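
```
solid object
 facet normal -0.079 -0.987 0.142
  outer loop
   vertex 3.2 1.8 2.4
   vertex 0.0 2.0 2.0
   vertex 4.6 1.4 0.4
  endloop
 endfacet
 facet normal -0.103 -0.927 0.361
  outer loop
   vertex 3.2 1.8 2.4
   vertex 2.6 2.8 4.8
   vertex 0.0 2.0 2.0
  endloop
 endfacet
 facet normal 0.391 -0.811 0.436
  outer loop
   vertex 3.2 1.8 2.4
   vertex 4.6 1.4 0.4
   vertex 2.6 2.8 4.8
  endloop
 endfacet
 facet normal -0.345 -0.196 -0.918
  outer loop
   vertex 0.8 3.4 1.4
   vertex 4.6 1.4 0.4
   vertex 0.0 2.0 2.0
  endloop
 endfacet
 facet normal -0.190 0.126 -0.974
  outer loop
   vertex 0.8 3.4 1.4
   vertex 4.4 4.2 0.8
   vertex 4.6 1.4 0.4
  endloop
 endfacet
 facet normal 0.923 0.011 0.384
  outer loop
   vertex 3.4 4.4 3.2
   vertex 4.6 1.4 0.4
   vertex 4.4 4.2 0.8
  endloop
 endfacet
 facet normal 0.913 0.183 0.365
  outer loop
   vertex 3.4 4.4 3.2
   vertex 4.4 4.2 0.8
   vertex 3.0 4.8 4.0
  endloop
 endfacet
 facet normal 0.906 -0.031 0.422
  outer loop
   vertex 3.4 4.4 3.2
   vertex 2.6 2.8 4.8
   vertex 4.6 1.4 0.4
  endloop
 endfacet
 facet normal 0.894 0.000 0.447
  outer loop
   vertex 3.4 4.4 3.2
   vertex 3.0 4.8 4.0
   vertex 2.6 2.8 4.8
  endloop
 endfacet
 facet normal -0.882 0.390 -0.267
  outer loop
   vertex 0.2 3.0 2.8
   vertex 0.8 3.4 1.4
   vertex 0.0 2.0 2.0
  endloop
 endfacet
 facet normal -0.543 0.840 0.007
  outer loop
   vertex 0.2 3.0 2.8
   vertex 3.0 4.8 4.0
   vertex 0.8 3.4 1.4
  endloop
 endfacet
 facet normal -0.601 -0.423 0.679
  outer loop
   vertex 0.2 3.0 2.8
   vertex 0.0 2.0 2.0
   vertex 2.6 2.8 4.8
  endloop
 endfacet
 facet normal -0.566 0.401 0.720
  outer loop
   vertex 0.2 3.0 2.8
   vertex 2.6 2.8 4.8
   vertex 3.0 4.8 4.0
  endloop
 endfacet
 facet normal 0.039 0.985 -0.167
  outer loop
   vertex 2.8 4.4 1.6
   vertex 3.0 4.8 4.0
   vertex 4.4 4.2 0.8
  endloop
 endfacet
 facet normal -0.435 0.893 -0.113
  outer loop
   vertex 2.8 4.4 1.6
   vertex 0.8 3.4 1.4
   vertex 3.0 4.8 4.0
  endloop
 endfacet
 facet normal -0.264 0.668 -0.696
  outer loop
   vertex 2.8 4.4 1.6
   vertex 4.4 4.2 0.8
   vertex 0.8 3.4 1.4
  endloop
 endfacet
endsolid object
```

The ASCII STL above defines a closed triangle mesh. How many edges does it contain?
24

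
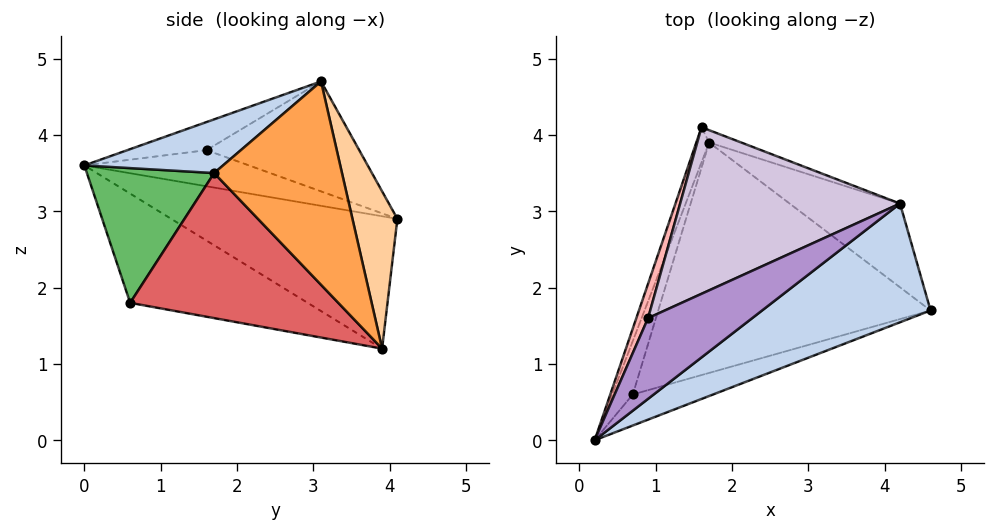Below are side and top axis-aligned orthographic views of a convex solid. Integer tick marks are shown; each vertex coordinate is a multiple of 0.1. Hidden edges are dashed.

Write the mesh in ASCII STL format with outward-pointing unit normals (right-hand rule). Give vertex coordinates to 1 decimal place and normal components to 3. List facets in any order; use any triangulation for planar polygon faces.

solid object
 facet normal -0.947 0.308 -0.092
  outer loop
   vertex 1.7 3.9 1.2
   vertex 0.2 0.0 3.6
   vertex 1.6 4.1 2.9
  endloop
 endfacet
 facet normal 0.245 -0.590 0.770
  outer loop
   vertex 4.2 3.1 4.7
   vertex 0.2 0.0 3.6
   vertex 4.6 1.7 3.5
  endloop
 endfacet
 facet normal 0.734 0.551 -0.398
  outer loop
   vertex 4.2 3.1 4.7
   vertex 4.6 1.7 3.5
   vertex 1.7 3.9 1.2
  endloop
 endfacet
 facet normal 0.407 0.910 -0.083
  outer loop
   vertex 4.2 3.1 4.7
   vertex 1.7 3.9 1.2
   vertex 1.6 4.1 2.9
  endloop
 endfacet
 facet normal 0.348 -0.914 -0.208
  outer loop
   vertex 0.7 0.6 1.8
   vertex 4.6 1.7 3.5
   vertex 0.2 0.0 3.6
  endloop
 endfacet
 facet normal -0.950 0.255 -0.179
  outer loop
   vertex 0.7 0.6 1.8
   vertex 0.2 0.0 3.6
   vertex 1.7 3.9 1.2
  endloop
 endfacet
 facet normal 0.450 -0.290 -0.845
  outer loop
   vertex 0.7 0.6 1.8
   vertex 1.7 3.9 1.2
   vertex 4.6 1.7 3.5
  endloop
 endfacet
 facet normal -0.890 0.353 0.289
  outer loop
   vertex 0.9 1.6 3.8
   vertex 1.6 4.1 2.9
   vertex 0.2 0.0 3.6
  endloop
 endfacet
 facet normal -0.260 -0.007 0.966
  outer loop
   vertex 0.9 1.6 3.8
   vertex 0.2 0.0 3.6
   vertex 4.2 3.1 4.7
  endloop
 endfacet
 facet normal -0.408 0.408 0.816
  outer loop
   vertex 0.9 1.6 3.8
   vertex 4.2 3.1 4.7
   vertex 1.6 4.1 2.9
  endloop
 endfacet
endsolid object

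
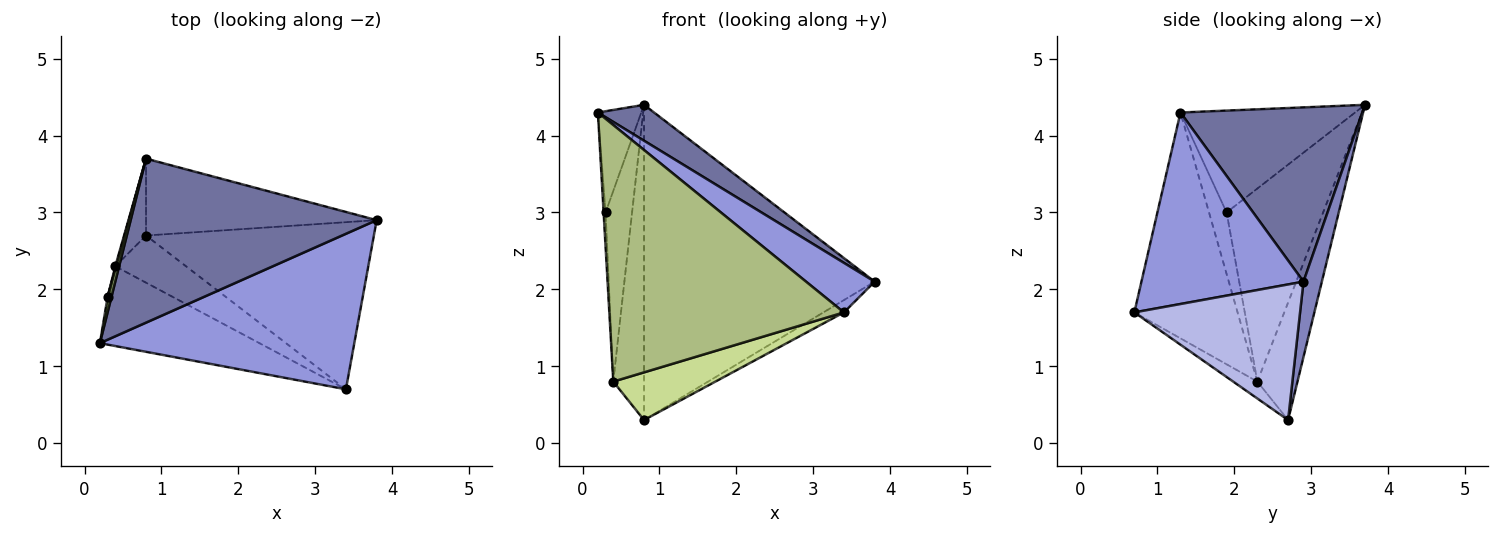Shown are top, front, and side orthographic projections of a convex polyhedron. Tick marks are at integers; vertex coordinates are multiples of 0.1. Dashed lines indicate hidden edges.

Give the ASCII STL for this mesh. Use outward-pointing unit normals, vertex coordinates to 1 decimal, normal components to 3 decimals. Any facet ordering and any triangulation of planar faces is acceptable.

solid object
 facet normal 0.569 -0.176 0.803
  outer loop
   vertex 0.8 3.7 4.4
   vertex 0.2 1.3 4.3
   vertex 3.8 2.9 2.1
  endloop
 endfacet
 facet normal 0.077 0.969 -0.236
  outer loop
   vertex 0.8 2.7 0.3
   vertex 0.8 3.7 4.4
   vertex 3.8 2.9 2.1
  endloop
 endfacet
 facet normal 0.583 -0.247 0.774
  outer loop
   vertex 3.4 0.7 1.7
   vertex 3.8 2.9 2.1
   vertex 0.2 1.3 4.3
  endloop
 endfacet
 facet normal 0.510 0.063 -0.858
  outer loop
   vertex 3.4 0.7 1.7
   vertex 0.8 2.7 0.3
   vertex 3.8 2.9 2.1
  endloop
 endfacet
 facet normal -0.970 0.241 0.037
  outer loop
   vertex 0.3 1.9 3.0
   vertex 0.2 1.3 4.3
   vertex 0.8 3.7 4.4
  endloop
 endfacet
 facet normal -0.387 -0.880 -0.274
  outer loop
   vertex 0.4 2.3 0.8
   vertex 3.4 0.7 1.7
   vertex 0.2 1.3 4.3
  endloop
 endfacet
 facet normal -0.166 -0.701 -0.694
  outer loop
   vertex 0.4 2.3 0.8
   vertex 0.8 2.7 0.3
   vertex 3.4 0.7 1.7
  endloop
 endfacet
 facet normal -0.993 0.112 -0.025
  outer loop
   vertex 0.4 2.3 0.8
   vertex 0.2 1.3 4.3
   vertex 0.3 1.9 3.0
  endloop
 endfacet
 facet normal -0.785 0.602 -0.147
  outer loop
   vertex 0.4 2.3 0.8
   vertex 0.8 3.7 4.4
   vertex 0.8 2.7 0.3
  endloop
 endfacet
 facet normal -0.964 0.265 0.004
  outer loop
   vertex 0.4 2.3 0.8
   vertex 0.3 1.9 3.0
   vertex 0.8 3.7 4.4
  endloop
 endfacet
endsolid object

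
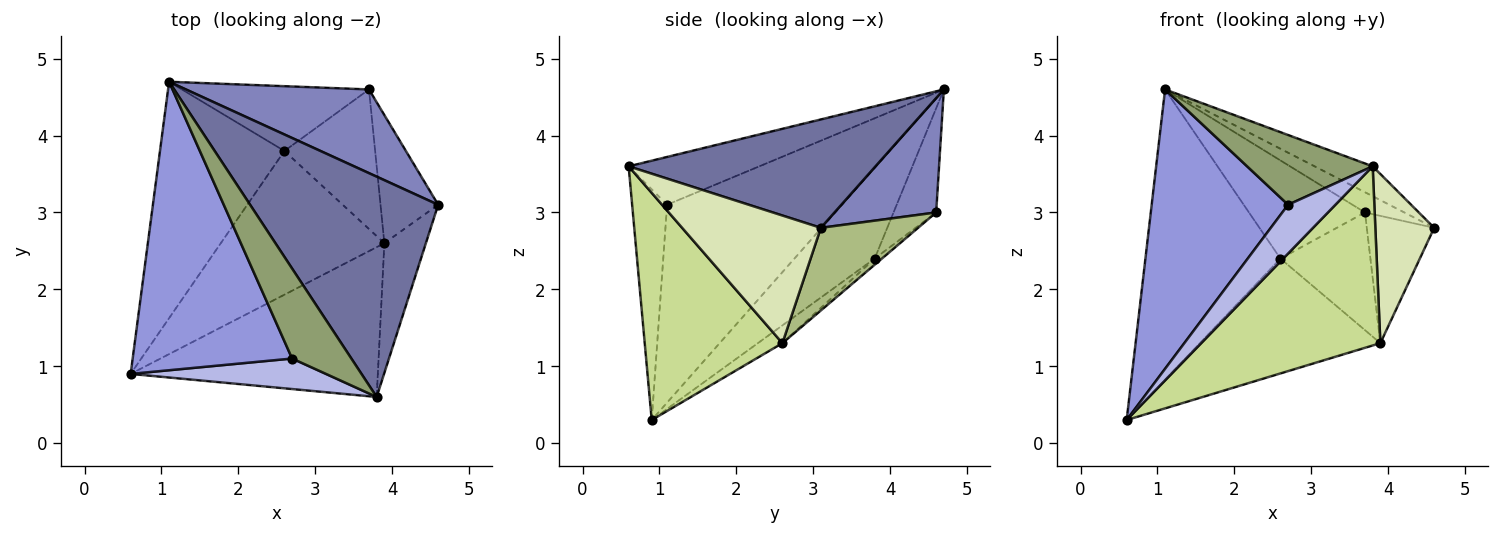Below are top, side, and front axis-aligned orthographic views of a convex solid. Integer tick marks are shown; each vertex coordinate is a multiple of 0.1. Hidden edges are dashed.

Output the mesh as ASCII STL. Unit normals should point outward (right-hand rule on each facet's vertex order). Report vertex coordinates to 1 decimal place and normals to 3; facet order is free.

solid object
 facet normal 0.496 0.117 0.861
  outer loop
   vertex 3.8 0.6 3.6
   vertex 4.6 3.1 2.8
   vertex 1.1 4.7 4.6
  endloop
 endfacet
 facet normal 0.519 0.201 0.831
  outer loop
   vertex 3.7 4.6 3.0
   vertex 1.1 4.7 4.6
   vertex 4.6 3.1 2.8
  endloop
 endfacet
 facet normal -0.666 -0.519 0.536
  outer loop
   vertex 2.7 1.1 3.1
   vertex 1.1 4.7 4.6
   vertex 0.6 0.9 0.3
  endloop
 endfacet
 facet normal -0.531 -0.718 0.449
  outer loop
   vertex 2.7 1.1 3.1
   vertex 0.6 0.9 0.3
   vertex 3.8 0.6 3.6
  endloop
 endfacet
 facet normal -0.538 -0.517 0.666
  outer loop
   vertex 2.7 1.1 3.1
   vertex 3.8 0.6 3.6
   vertex 1.1 4.7 4.6
  endloop
 endfacet
 facet normal 0.713 0.494 -0.497
  outer loop
   vertex 3.9 2.6 1.3
   vertex 3.7 4.6 3.0
   vertex 4.6 3.1 2.8
  endloop
 endfacet
 facet normal 0.508 -0.661 -0.553
  outer loop
   vertex 3.9 2.6 1.3
   vertex 3.8 0.6 3.6
   vertex 0.6 0.9 0.3
  endloop
 endfacet
 facet normal 0.882 -0.374 -0.287
  outer loop
   vertex 3.9 2.6 1.3
   vertex 4.6 3.1 2.8
   vertex 3.8 0.6 3.6
  endloop
 endfacet
 facet normal -0.419 0.704 -0.574
  outer loop
   vertex 2.6 3.8 2.4
   vertex 0.6 0.9 0.3
   vertex 1.1 4.7 4.6
  endloop
 endfacet
 facet normal -0.293 0.798 -0.526
  outer loop
   vertex 2.6 3.8 2.4
   vertex 1.1 4.7 4.6
   vertex 3.7 4.6 3.0
  endloop
 endfacet
 facet normal -0.085 0.622 -0.778
  outer loop
   vertex 2.6 3.8 2.4
   vertex 3.9 2.6 1.3
   vertex 0.6 0.9 0.3
  endloop
 endfacet
 facet normal -0.052 0.644 -0.763
  outer loop
   vertex 2.6 3.8 2.4
   vertex 3.7 4.6 3.0
   vertex 3.9 2.6 1.3
  endloop
 endfacet
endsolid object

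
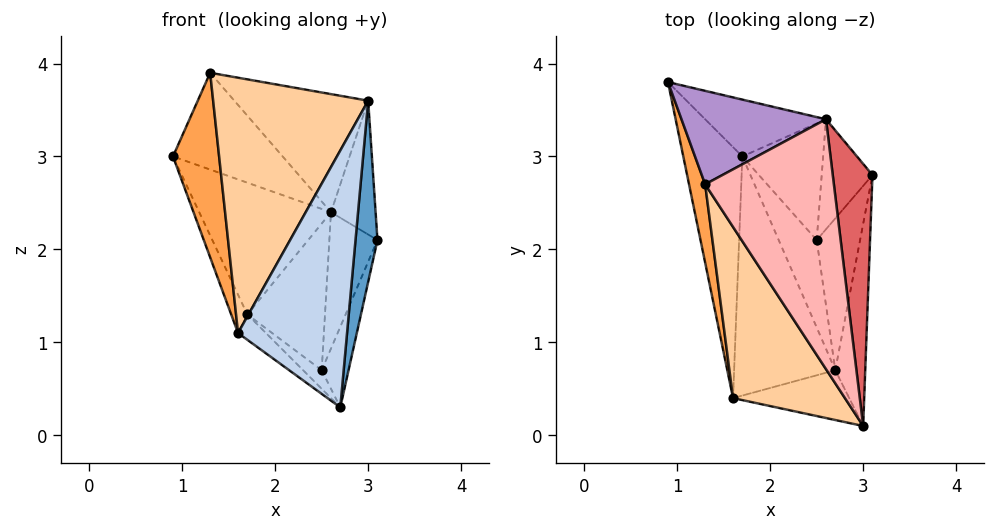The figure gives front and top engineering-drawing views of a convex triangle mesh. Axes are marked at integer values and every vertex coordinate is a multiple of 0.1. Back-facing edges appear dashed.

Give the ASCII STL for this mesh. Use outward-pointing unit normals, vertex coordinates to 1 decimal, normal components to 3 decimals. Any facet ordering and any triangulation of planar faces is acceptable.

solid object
 facet normal 0.990 -0.096 -0.107
  outer loop
   vertex 2.7 0.7 0.3
   vertex 3.1 2.8 2.1
   vertex 3.0 0.1 3.6
  endloop
 endfacet
 facet normal 0.128 -0.974 -0.189
  outer loop
   vertex 1.6 0.4 1.1
   vertex 2.7 0.7 0.3
   vertex 3.0 0.1 3.6
  endloop
 endfacet
 facet normal -0.960 -0.259 0.110
  outer loop
   vertex 1.3 2.7 3.9
   vertex 0.9 3.8 3.0
   vertex 1.6 0.4 1.1
  endloop
 endfacet
 facet normal -0.761 -0.539 0.361
  outer loop
   vertex 1.3 2.7 3.9
   vertex 1.6 0.4 1.1
   vertex 3.0 0.1 3.6
  endloop
 endfacet
 facet normal -0.890 0.069 -0.451
  outer loop
   vertex 1.7 3.0 1.3
   vertex 1.6 0.4 1.1
   vertex 0.9 3.8 3.0
  endloop
 endfacet
 facet normal -0.601 0.084 -0.795
  outer loop
   vertex 1.7 3.0 1.3
   vertex 2.7 0.7 0.3
   vertex 1.6 0.4 1.1
  endloop
 endfacet
 facet normal 0.734 0.309 0.605
  outer loop
   vertex 2.6 3.4 2.4
   vertex 3.0 0.1 3.6
   vertex 3.1 2.8 2.1
  endloop
 endfacet
 facet normal 0.631 0.332 0.701
  outer loop
   vertex 2.6 3.4 2.4
   vertex 1.3 2.7 3.9
   vertex 3.0 0.1 3.6
  endloop
 endfacet
 facet normal 0.383 0.664 0.642
  outer loop
   vertex 2.6 3.4 2.4
   vertex 0.9 3.8 3.0
   vertex 1.3 2.7 3.9
  endloop
 endfacet
 facet normal 0.076 0.916 -0.395
  outer loop
   vertex 2.6 3.4 2.4
   vertex 1.7 3.0 1.3
   vertex 0.9 3.8 3.0
  endloop
 endfacet
 facet normal 0.834 0.258 -0.487
  outer loop
   vertex 2.5 2.1 0.7
   vertex 3.1 2.8 2.1
   vertex 2.7 0.7 0.3
  endloop
 endfacet
 facet normal -0.447 0.186 -0.875
  outer loop
   vertex 2.5 2.1 0.7
   vertex 2.7 0.7 0.3
   vertex 1.7 3.0 1.3
  endloop
 endfacet
 facet normal 0.487 0.680 -0.549
  outer loop
   vertex 2.5 2.1 0.7
   vertex 2.6 3.4 2.4
   vertex 3.1 2.8 2.1
  endloop
 endfacet
 facet normal 0.382 0.723 -0.575
  outer loop
   vertex 2.5 2.1 0.7
   vertex 1.7 3.0 1.3
   vertex 2.6 3.4 2.4
  endloop
 endfacet
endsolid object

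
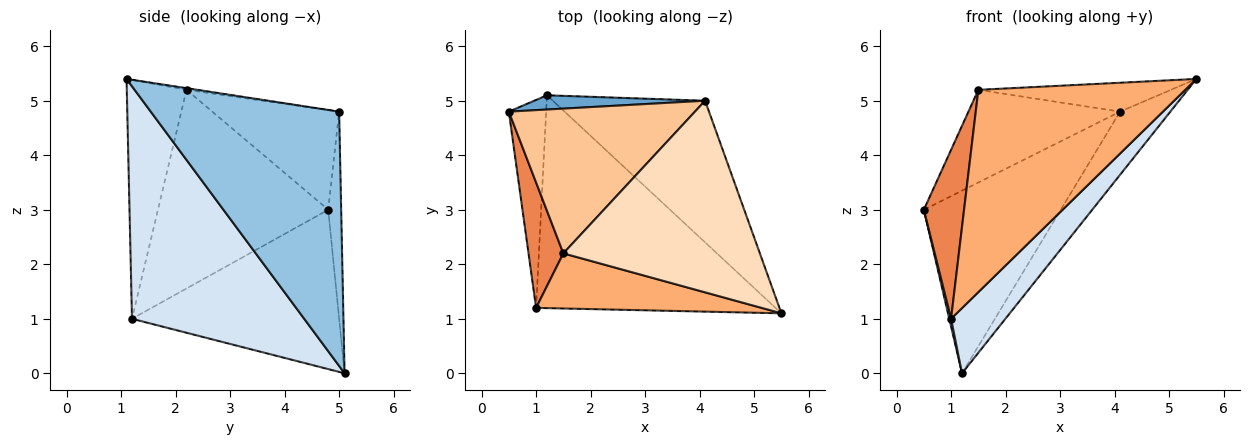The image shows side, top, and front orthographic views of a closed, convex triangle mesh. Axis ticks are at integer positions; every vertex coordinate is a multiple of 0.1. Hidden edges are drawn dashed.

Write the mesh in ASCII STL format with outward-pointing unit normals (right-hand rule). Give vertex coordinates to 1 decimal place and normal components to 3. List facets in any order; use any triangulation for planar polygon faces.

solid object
 facet normal -0.094 0.993 0.077
  outer loop
   vertex 4.1 5.0 4.8
   vertex 1.2 5.1 0.0
   vertex 0.5 4.8 3.0
  endloop
 endfacet
 facet normal 0.836 0.223 -0.501
  outer loop
   vertex 4.1 5.0 4.8
   vertex 5.5 1.1 5.4
   vertex 1.2 5.1 0.0
  endloop
 endfacet
 facet normal -0.974 -0.009 -0.228
  outer loop
   vertex 1.0 1.2 1.0
   vertex 0.5 4.8 3.0
   vertex 1.2 5.1 0.0
  endloop
 endfacet
 facet normal 0.680 -0.215 -0.701
  outer loop
   vertex 1.0 1.2 1.0
   vertex 1.2 5.1 0.0
   vertex 5.5 1.1 5.4
  endloop
 endfacet
 facet normal -0.959 -0.227 0.168
  outer loop
   vertex 1.5 2.2 5.2
   vertex 0.5 4.8 3.0
   vertex 1.0 1.2 1.0
  endloop
 endfacet
 facet normal -0.268 -0.929 0.253
  outer loop
   vertex 1.5 2.2 5.2
   vertex 1.0 1.2 1.0
   vertex 5.5 1.1 5.4
  endloop
 endfacet
 facet normal -0.411 0.491 0.768
  outer loop
   vertex 1.5 2.2 5.2
   vertex 4.1 5.0 4.8
   vertex 0.5 4.8 3.0
  endloop
 endfacet
 facet normal -0.008 0.149 0.989
  outer loop
   vertex 1.5 2.2 5.2
   vertex 5.5 1.1 5.4
   vertex 4.1 5.0 4.8
  endloop
 endfacet
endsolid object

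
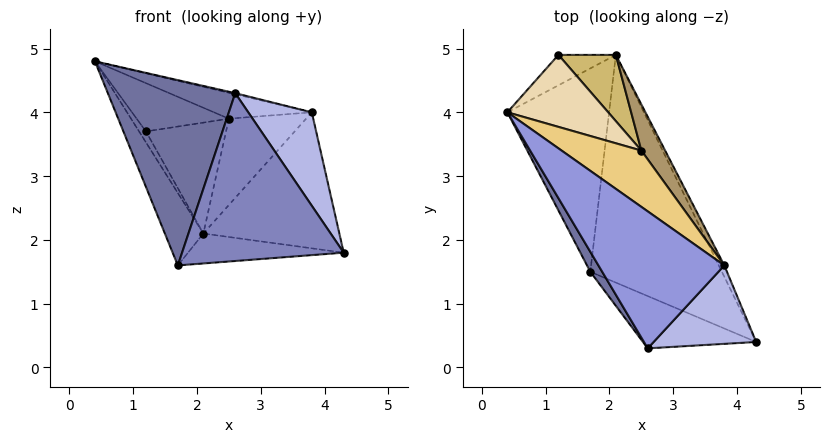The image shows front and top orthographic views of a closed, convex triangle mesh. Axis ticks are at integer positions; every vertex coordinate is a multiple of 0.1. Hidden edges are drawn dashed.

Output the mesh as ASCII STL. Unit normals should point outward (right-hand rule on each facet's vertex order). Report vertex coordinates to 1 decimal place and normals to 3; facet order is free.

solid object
 facet normal -0.855 -0.516 0.056
  outer loop
   vertex 1.7 1.5 1.6
   vertex 2.6 0.3 4.3
   vertex 0.4 4.0 4.8
  endloop
 endfacet
 facet normal -0.356 -0.892 -0.278
  outer loop
   vertex 1.7 1.5 1.6
   vertex 4.3 0.4 1.8
   vertex 2.6 0.3 4.3
  endloop
 endfacet
 facet normal 0.234 0.008 0.972
  outer loop
   vertex 3.8 1.6 4.0
   vertex 0.4 4.0 4.8
   vertex 2.6 0.3 4.3
  endloop
 endfacet
 facet normal 0.704 -0.544 0.457
  outer loop
   vertex 3.8 1.6 4.0
   vertex 2.6 0.3 4.3
   vertex 4.3 0.4 1.8
  endloop
 endfacet
 facet normal 0.897 0.441 -0.037
  outer loop
   vertex 2.1 4.9 2.1
   vertex 3.8 1.6 4.0
   vertex 4.3 0.4 1.8
  endloop
 endfacet
 facet normal -0.858 0.172 -0.483
  outer loop
   vertex 2.1 4.9 2.1
   vertex 1.7 1.5 1.6
   vertex 0.4 4.0 4.8
  endloop
 endfacet
 facet normal 0.130 0.129 -0.983
  outer loop
   vertex 2.1 4.9 2.1
   vertex 4.3 0.4 1.8
   vertex 1.7 1.5 1.6
  endloop
 endfacet
 facet normal -0.858 0.173 -0.483
  outer loop
   vertex 1.2 4.9 3.7
   vertex 2.1 4.9 2.1
   vertex 0.4 4.0 4.8
  endloop
 endfacet
 facet normal 0.764 0.569 0.304
  outer loop
   vertex 2.5 3.4 3.9
   vertex 3.8 1.6 4.0
   vertex 2.1 4.9 2.1
  endloop
 endfacet
 facet normal 0.674 0.634 0.379
  outer loop
   vertex 2.5 3.4 3.9
   vertex 2.1 4.9 2.1
   vertex 1.2 4.9 3.7
  endloop
 endfacet
 facet normal 0.453 0.372 0.810
  outer loop
   vertex 2.5 3.4 3.9
   vertex 0.4 4.0 4.8
   vertex 3.8 1.6 4.0
  endloop
 endfacet
 facet normal 0.458 0.495 0.738
  outer loop
   vertex 2.5 3.4 3.9
   vertex 1.2 4.9 3.7
   vertex 0.4 4.0 4.8
  endloop
 endfacet
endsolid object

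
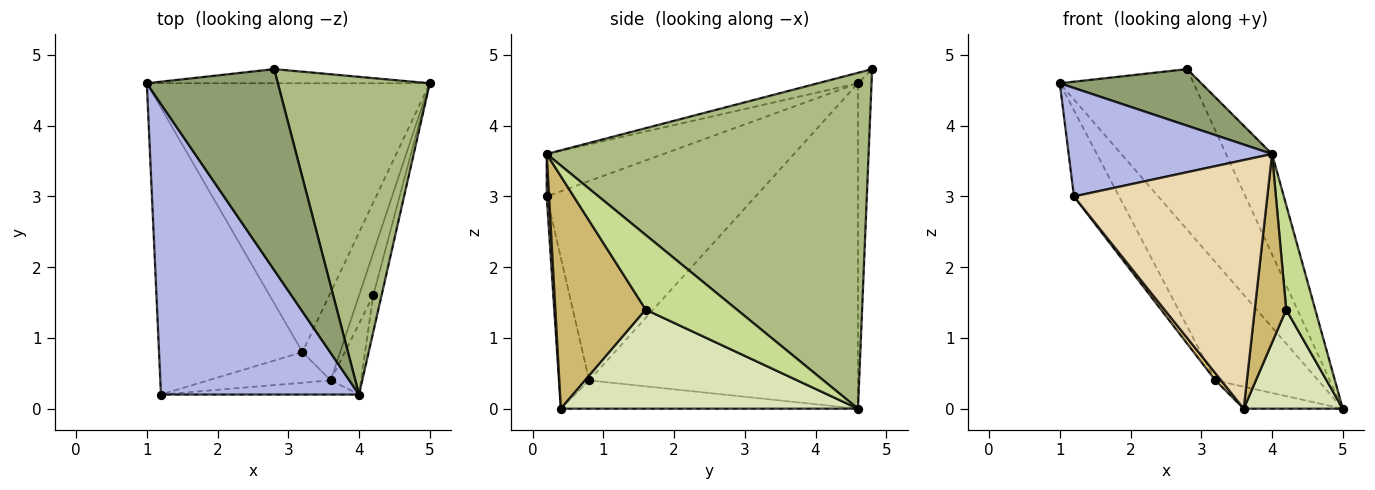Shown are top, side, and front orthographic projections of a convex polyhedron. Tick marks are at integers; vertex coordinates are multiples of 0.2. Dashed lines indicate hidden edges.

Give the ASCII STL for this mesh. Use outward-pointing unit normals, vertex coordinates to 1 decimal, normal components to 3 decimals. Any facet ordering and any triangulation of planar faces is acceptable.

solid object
 facet normal -0.100 0.991 -0.087
  outer loop
   vertex 2.8 4.8 4.8
   vertex 5.0 4.6 0.0
   vertex 1.0 4.6 4.6
  endloop
 endfacet
 facet normal -0.725 0.277 -0.630
  outer loop
   vertex 3.2 0.8 0.4
   vertex 1.0 4.6 4.6
   vertex 5.0 4.6 0.0
  endloop
 endfacet
 facet normal -0.800 0.173 -0.575
  outer loop
   vertex 3.2 0.8 0.4
   vertex 1.2 0.2 3.0
   vertex 1.0 4.6 4.6
  endloop
 endfacet
 facet normal -0.197 -0.343 0.919
  outer loop
   vertex 4.0 0.2 3.6
   vertex 1.0 4.6 4.6
   vertex 1.2 0.2 3.0
  endloop
 endfacet
 facet normal -0.077 -0.270 0.960
  outer loop
   vertex 4.0 0.2 3.6
   vertex 2.8 4.8 4.8
   vertex 1.0 4.6 4.6
  endloop
 endfacet
 facet normal 0.903 0.129 0.409
  outer loop
   vertex 4.0 0.2 3.6
   vertex 5.0 4.6 0.0
   vertex 2.8 4.8 4.8
  endloop
 endfacet
 facet normal 0.947 -0.302 -0.106
  outer loop
   vertex 4.0 0.2 3.6
   vertex 4.2 1.6 1.4
   vertex 5.0 4.6 0.0
  endloop
 endfacet
 facet normal 0.940 -0.313 -0.134
  outer loop
   vertex 3.6 0.4 0.0
   vertex 5.0 4.6 0.0
   vertex 4.2 1.6 1.4
  endloop
 endfacet
 facet normal -0.588 0.196 -0.784
  outer loop
   vertex 3.6 0.4 0.0
   vertex 3.2 0.8 0.4
   vertex 5.0 4.6 0.0
  endloop
 endfacet
 facet normal 0.937 -0.326 -0.122
  outer loop
   vertex 3.6 0.4 0.0
   vertex 4.2 1.6 1.4
   vertex 4.0 0.2 3.6
  endloop
 endfacet
 facet normal -0.768 -0.144 -0.624
  outer loop
   vertex 3.6 0.4 0.0
   vertex 1.2 0.2 3.0
   vertex 3.2 0.8 0.4
  endloop
 endfacet
 facet normal 0.012 -0.998 -0.057
  outer loop
   vertex 3.6 0.4 0.0
   vertex 4.0 0.2 3.6
   vertex 1.2 0.2 3.0
  endloop
 endfacet
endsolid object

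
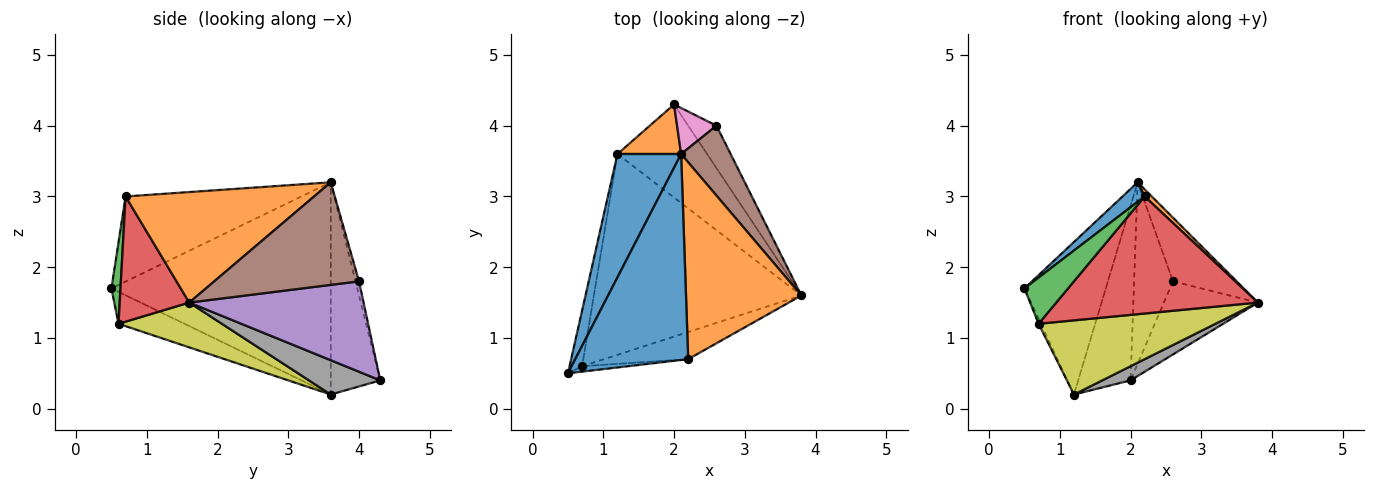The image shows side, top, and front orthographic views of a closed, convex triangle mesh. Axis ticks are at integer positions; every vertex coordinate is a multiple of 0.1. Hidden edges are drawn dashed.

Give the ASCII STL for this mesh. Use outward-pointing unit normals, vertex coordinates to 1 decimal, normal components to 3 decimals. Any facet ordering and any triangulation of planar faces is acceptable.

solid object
 facet normal -0.600 -0.076 0.796
  outer loop
   vertex 2.2 0.7 3.0
   vertex 2.1 3.6 3.2
   vertex 0.5 0.5 1.7
  endloop
 endfacet
 facet normal 0.691 -0.026 0.722
  outer loop
   vertex 2.2 0.7 3.0
   vertex 3.8 1.6 1.5
   vertex 2.1 3.6 3.2
  endloop
 endfacet
 facet normal 0.202 -0.973 -0.114
  outer loop
   vertex 0.7 0.6 1.2
   vertex 2.2 0.7 3.0
   vertex 0.5 0.5 1.7
  endloop
 endfacet
 facet normal 0.319 -0.923 -0.214
  outer loop
   vertex 0.7 0.6 1.2
   vertex 3.8 1.6 1.5
   vertex 2.2 0.7 3.0
  endloop
 endfacet
 facet normal 0.849 0.458 -0.266
  outer loop
   vertex 2.6 4.0 1.8
   vertex 3.8 1.6 1.5
   vertex 2.0 4.3 0.4
  endloop
 endfacet
 facet normal 0.837 0.368 0.404
  outer loop
   vertex 2.6 4.0 1.8
   vertex 2.1 3.6 3.2
   vertex 3.8 1.6 1.5
  endloop
 endfacet
 facet normal -0.088 0.966 0.245
  outer loop
   vertex 2.6 4.0 1.8
   vertex 2.0 4.3 0.4
   vertex 2.1 3.6 3.2
  endloop
 endfacet
 facet normal 0.354 -0.141 -0.925
  outer loop
   vertex 1.2 3.6 0.2
   vertex 2.0 4.3 0.4
   vertex 3.8 1.6 1.5
  endloop
 endfacet
 facet normal 0.199 -0.340 -0.919
  outer loop
   vertex 1.2 3.6 0.2
   vertex 3.8 1.6 1.5
   vertex 0.7 0.6 1.2
  endloop
 endfacet
 facet normal -0.930 0.033 -0.365
  outer loop
   vertex 1.2 3.6 0.2
   vertex 0.7 0.6 1.2
   vertex 0.5 0.5 1.7
  endloop
 endfacet
 facet normal -0.903 0.335 0.271
  outer loop
   vertex 1.2 3.6 0.2
   vertex 0.5 0.5 1.7
   vertex 2.1 3.6 3.2
  endloop
 endfacet
 facet normal -0.673 0.712 0.202
  outer loop
   vertex 1.2 3.6 0.2
   vertex 2.1 3.6 3.2
   vertex 2.0 4.3 0.4
  endloop
 endfacet
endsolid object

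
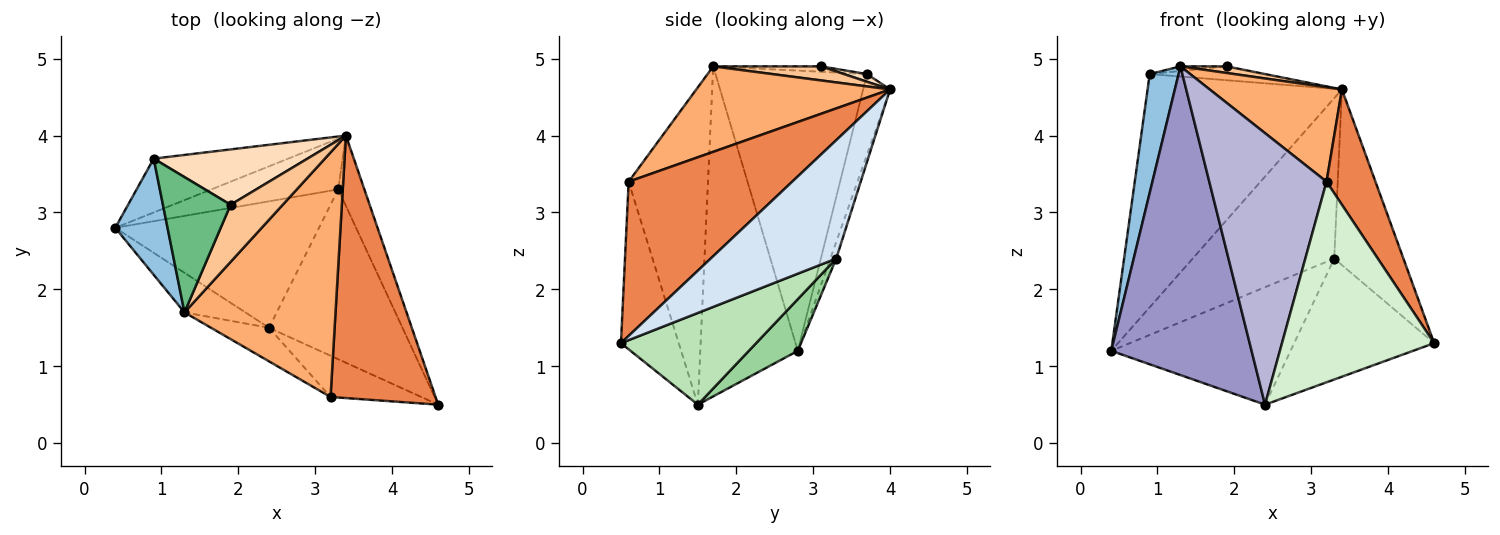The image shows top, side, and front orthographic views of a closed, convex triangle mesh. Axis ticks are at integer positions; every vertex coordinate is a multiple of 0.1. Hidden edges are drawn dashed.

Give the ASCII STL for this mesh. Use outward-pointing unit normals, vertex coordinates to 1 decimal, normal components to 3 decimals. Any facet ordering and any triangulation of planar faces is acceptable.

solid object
 facet normal -0.134 0.966 -0.223
  outer loop
   vertex 0.9 3.7 4.8
   vertex 3.4 4.0 4.6
   vertex 0.4 2.8 1.2
  endloop
 endfacet
 facet normal -0.966 -0.184 0.180
  outer loop
   vertex 0.9 3.7 4.8
   vertex 0.4 2.8 1.2
   vertex 1.3 1.7 4.9
  endloop
 endfacet
 facet normal -0.040 0.953 -0.301
  outer loop
   vertex 3.3 3.3 2.4
   vertex 0.4 2.8 1.2
   vertex 3.4 4.0 4.6
  endloop
 endfacet
 facet normal 0.860 0.474 -0.190
  outer loop
   vertex 3.3 3.3 2.4
   vertex 3.4 4.0 4.6
   vertex 4.6 0.5 1.3
  endloop
 endfacet
 facet normal 0.802 -0.240 0.546
  outer loop
   vertex 3.2 0.6 3.4
   vertex 4.6 0.5 1.3
   vertex 3.4 4.0 4.6
  endloop
 endfacet
 facet normal 0.467 -0.319 0.825
  outer loop
   vertex 3.2 0.6 3.4
   vertex 3.4 4.0 4.6
   vertex 1.3 1.7 4.9
  endloop
 endfacet
 facet normal 0.258 -0.111 0.960
  outer loop
   vertex 1.9 3.1 4.9
   vertex 1.3 1.7 4.9
   vertex 3.4 4.0 4.6
  endloop
 endfacet
 facet normal 0.048 0.242 0.969
  outer loop
   vertex 1.9 3.1 4.9
   vertex 3.4 4.0 4.6
   vertex 0.9 3.7 4.8
  endloop
 endfacet
 facet normal -0.079 0.034 0.996
  outer loop
   vertex 1.9 3.1 4.9
   vertex 0.9 3.7 4.8
   vertex 1.3 1.7 4.9
  endloop
 endfacet
 facet normal 0.183 0.669 -0.720
  outer loop
   vertex 2.4 1.5 0.5
   vertex 0.4 2.8 1.2
   vertex 3.3 3.3 2.4
  endloop
 endfacet
 facet normal 0.489 0.506 -0.711
  outer loop
   vertex 2.4 1.5 0.5
   vertex 3.3 3.3 2.4
   vertex 4.6 0.5 1.3
  endloop
 endfacet
 facet normal -0.349 -0.918 -0.189
  outer loop
   vertex 2.4 1.5 0.5
   vertex 4.6 0.5 1.3
   vertex 3.2 0.6 3.4
  endloop
 endfacet
 facet normal -0.568 -0.817 -0.105
  outer loop
   vertex 2.4 1.5 0.5
   vertex 1.3 1.7 4.9
   vertex 0.4 2.8 1.2
  endloop
 endfacet
 facet normal -0.557 -0.824 -0.102
  outer loop
   vertex 2.4 1.5 0.5
   vertex 3.2 0.6 3.4
   vertex 1.3 1.7 4.9
  endloop
 endfacet
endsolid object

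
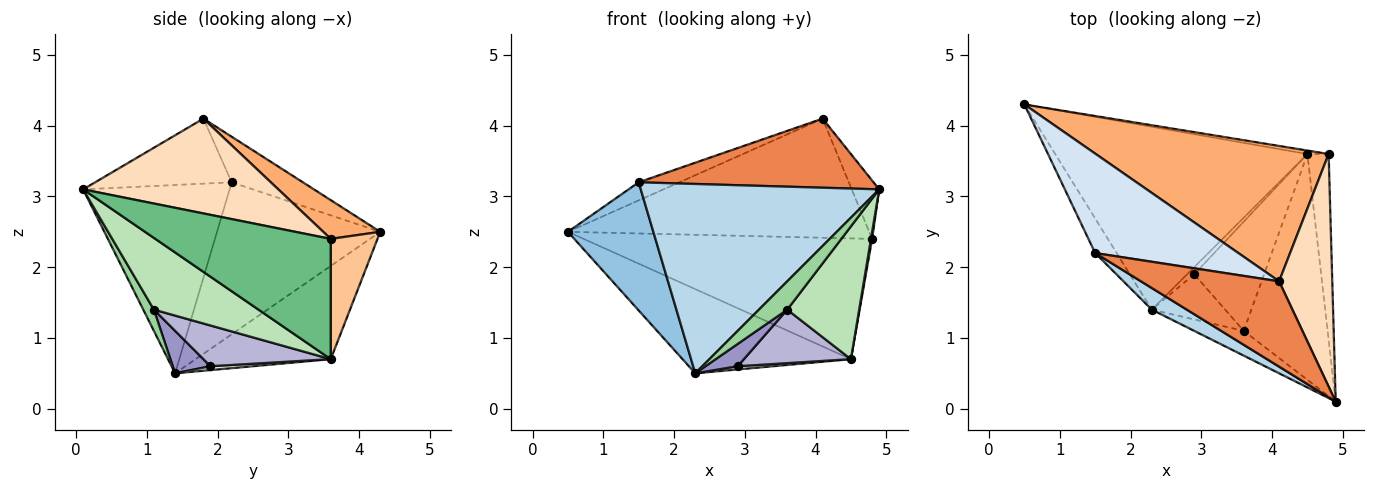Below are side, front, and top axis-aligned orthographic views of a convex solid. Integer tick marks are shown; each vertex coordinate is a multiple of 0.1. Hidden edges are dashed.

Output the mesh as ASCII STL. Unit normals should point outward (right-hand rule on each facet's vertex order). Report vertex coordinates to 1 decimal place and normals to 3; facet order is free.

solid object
 facet normal -0.318 0.396 -0.861
  outer loop
   vertex 4.5 3.6 0.7
   vertex 2.3 1.4 0.5
   vertex 0.5 4.3 2.5
  endloop
 endfacet
 facet normal -0.879 -0.460 -0.124
  outer loop
   vertex 1.5 2.2 3.2
   vertex 0.5 4.3 2.5
   vertex 2.3 1.4 0.5
  endloop
 endfacet
 facet normal -0.521 -0.848 0.097
  outer loop
   vertex 1.5 2.2 3.2
   vertex 2.3 1.4 0.5
   vertex 4.9 0.1 3.1
  endloop
 endfacet
 facet normal -0.299 0.171 0.939
  outer loop
   vertex 1.5 2.2 3.2
   vertex 4.1 1.8 4.1
   vertex 0.5 4.3 2.5
  endloop
 endfacet
 facet normal -0.344 -0.591 0.730
  outer loop
   vertex 1.5 2.2 3.2
   vertex 4.9 0.1 3.1
   vertex 4.1 1.8 4.1
  endloop
 endfacet
 facet normal 0.124 0.655 0.745
  outer loop
   vertex 4.8 3.6 2.4
   vertex 0.5 4.3 2.5
   vertex 4.1 1.8 4.1
  endloop
 endfacet
 facet normal 0.160 0.987 -0.028
  outer loop
   vertex 4.8 3.6 2.4
   vertex 4.5 3.6 0.7
   vertex 0.5 4.3 2.5
  endloop
 endfacet
 facet normal 0.866 0.122 0.485
  outer loop
   vertex 4.8 3.6 2.4
   vertex 4.1 1.8 4.1
   vertex 4.9 0.1 3.1
  endloop
 endfacet
 facet normal 0.985 -0.007 -0.174
  outer loop
   vertex 4.8 3.6 2.4
   vertex 4.9 0.1 3.1
   vertex 4.5 3.6 0.7
  endloop
 endfacet
 facet normal 0.272 -0.724 -0.634
  outer loop
   vertex 3.6 1.1 1.4
   vertex 4.9 0.1 3.1
   vertex 2.3 1.4 0.5
  endloop
 endfacet
 facet normal 0.593 -0.408 -0.694
  outer loop
   vertex 3.6 1.1 1.4
   vertex 4.5 3.6 0.7
   vertex 4.9 0.1 3.1
  endloop
 endfacet
 facet normal 0.445 -0.371 -0.815
  outer loop
   vertex 2.9 1.9 0.6
   vertex 2.3 1.4 0.5
   vertex 4.5 3.6 0.7
  endloop
 endfacet
 facet normal 0.460 -0.393 -0.796
  outer loop
   vertex 2.9 1.9 0.6
   vertex 3.6 1.1 1.4
   vertex 2.3 1.4 0.5
  endloop
 endfacet
 facet normal 0.464 -0.390 -0.796
  outer loop
   vertex 2.9 1.9 0.6
   vertex 4.5 3.6 0.7
   vertex 3.6 1.1 1.4
  endloop
 endfacet
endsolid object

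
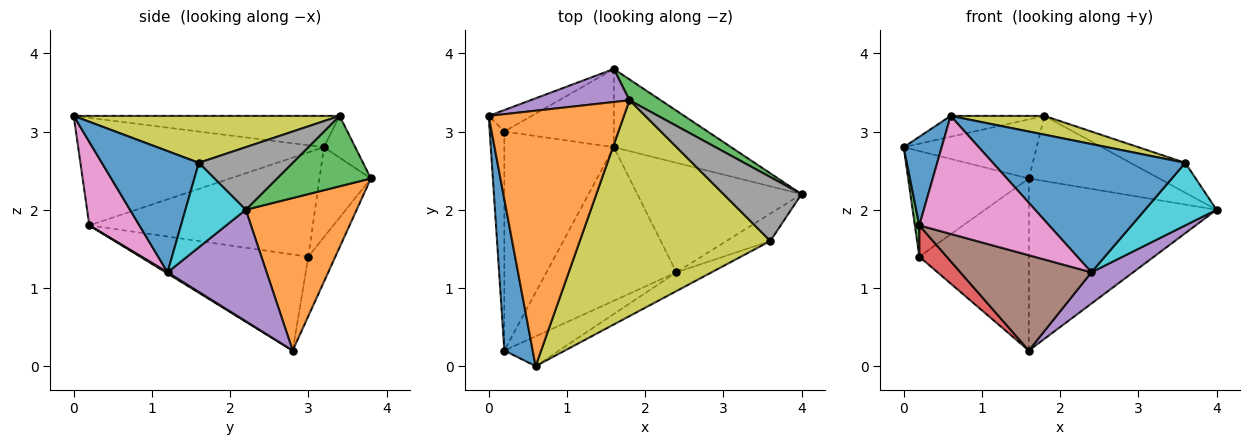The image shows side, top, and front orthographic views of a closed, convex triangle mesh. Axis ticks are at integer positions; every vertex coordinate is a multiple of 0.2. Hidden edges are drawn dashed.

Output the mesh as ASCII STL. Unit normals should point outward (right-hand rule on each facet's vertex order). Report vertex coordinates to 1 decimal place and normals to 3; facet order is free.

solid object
 facet normal -0.956 -0.148 0.252
  outer loop
   vertex 0.2 0.2 1.8
   vertex 0.6 0.0 3.2
   vertex 0.0 3.2 2.8
  endloop
 endfacet
 facet normal -0.225 0.079 0.971
  outer loop
   vertex 1.8 3.4 3.2
   vertex 0.0 3.2 2.8
   vertex 0.6 0.0 3.2
  endloop
 endfacet
 facet normal -0.990 -0.020 -0.139
  outer loop
   vertex 0.2 3.0 1.4
   vertex 0.2 0.2 1.8
   vertex 0.0 3.2 2.8
  endloop
 endfacet
 facet normal -0.656 -0.107 -0.747
  outer loop
   vertex 0.2 3.0 1.4
   vertex 1.6 2.8 0.2
   vertex 0.2 0.2 1.8
  endloop
 endfacet
 facet normal 0.546 -0.230 -0.805
  outer loop
   vertex 2.4 1.2 1.2
   vertex 1.6 2.8 0.2
   vertex 4.0 2.2 2.0
  endloop
 endfacet
 facet normal 0.008 -0.527 -0.850
  outer loop
   vertex 2.4 1.2 1.2
   vertex 0.2 0.2 1.8
   vertex 1.6 2.8 0.2
  endloop
 endfacet
 facet normal 0.350 -0.908 -0.230
  outer loop
   vertex 2.4 1.2 1.2
   vertex 0.6 0.0 3.2
   vertex 0.2 0.2 1.8
  endloop
 endfacet
 facet normal 0.587 0.342 0.734
  outer loop
   vertex 3.6 1.6 2.6
   vertex 4.0 2.2 2.0
   vertex 1.8 3.4 3.2
  endloop
 endfacet
 facet normal 0.238 -0.084 0.968
  outer loop
   vertex 3.6 1.6 2.6
   vertex 1.8 3.4 3.2
   vertex 0.6 0.0 3.2
  endloop
 endfacet
 facet normal 0.612 -0.725 -0.317
  outer loop
   vertex 3.6 1.6 2.6
   vertex 2.4 1.2 1.2
   vertex 4.0 2.2 2.0
  endloop
 endfacet
 facet normal 0.446 -0.885 -0.130
  outer loop
   vertex 3.6 1.6 2.6
   vertex 0.6 0.0 3.2
   vertex 2.4 1.2 1.2
  endloop
 endfacet
 facet normal 0.474 0.802 -0.364
  outer loop
   vertex 1.6 3.8 2.4
   vertex 4.0 2.2 2.0
   vertex 1.6 2.8 0.2
  endloop
 endfacet
 facet normal 0.566 0.785 0.251
  outer loop
   vertex 1.6 3.8 2.4
   vertex 1.8 3.4 3.2
   vertex 4.0 2.2 2.0
  endloop
 endfacet
 facet normal -0.219 0.888 -0.404
  outer loop
   vertex 1.6 3.8 2.4
   vertex 1.6 2.8 0.2
   vertex 0.2 3.0 1.4
  endloop
 endfacet
 facet normal -0.201 0.855 0.478
  outer loop
   vertex 1.6 3.8 2.4
   vertex 0.0 3.2 2.8
   vertex 1.8 3.4 3.2
  endloop
 endfacet
 facet normal -0.385 0.904 -0.184
  outer loop
   vertex 1.6 3.8 2.4
   vertex 0.2 3.0 1.4
   vertex 0.0 3.2 2.8
  endloop
 endfacet
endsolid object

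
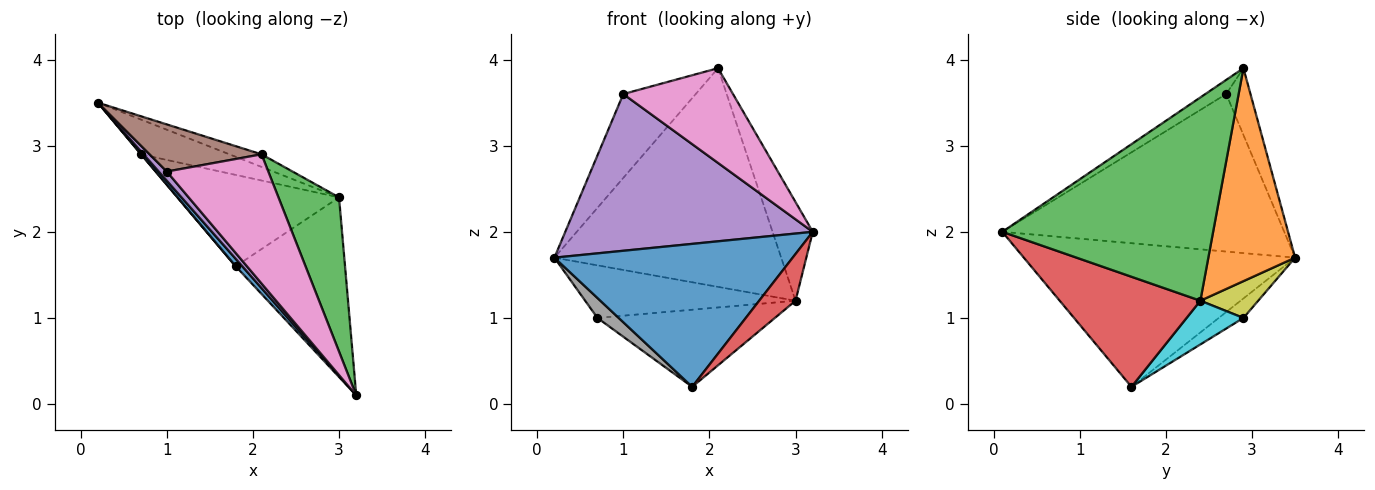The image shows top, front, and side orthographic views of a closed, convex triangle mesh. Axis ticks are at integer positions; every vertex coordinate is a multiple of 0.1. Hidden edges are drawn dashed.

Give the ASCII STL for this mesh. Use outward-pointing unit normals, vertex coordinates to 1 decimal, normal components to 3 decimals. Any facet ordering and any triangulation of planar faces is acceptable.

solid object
 facet normal -0.751 -0.660 0.034
  outer loop
   vertex 1.8 1.6 0.2
   vertex 3.2 0.1 2.0
   vertex 0.2 3.5 1.7
  endloop
 endfacet
 facet normal 0.357 0.933 -0.054
  outer loop
   vertex 3.0 2.4 1.2
   vertex 0.2 3.5 1.7
   vertex 2.1 2.9 3.9
  endloop
 endfacet
 facet normal 0.943 0.180 0.281
  outer loop
   vertex 3.0 2.4 1.2
   vertex 2.1 2.9 3.9
   vertex 3.2 0.1 2.0
  endloop
 endfacet
 facet normal 0.698 -0.180 -0.693
  outer loop
   vertex 3.0 2.4 1.2
   vertex 3.2 0.1 2.0
   vertex 1.8 1.6 0.2
  endloop
 endfacet
 facet normal -0.751 -0.659 0.039
  outer loop
   vertex 1.0 2.7 3.6
   vertex 0.2 3.5 1.7
   vertex 3.2 0.1 2.0
  endloop
 endfacet
 facet normal -0.280 0.837 0.470
  outer loop
   vertex 1.0 2.7 3.6
   vertex 2.1 2.9 3.9
   vertex 0.2 3.5 1.7
  endloop
 endfacet
 facet normal -0.112 -0.588 0.801
  outer loop
   vertex 1.0 2.7 3.6
   vertex 3.2 0.1 2.0
   vertex 2.1 2.9 3.9
  endloop
 endfacet
 facet normal -0.758 -0.652 0.018
  outer loop
   vertex 0.7 2.9 1.0
   vertex 1.8 1.6 0.2
   vertex 0.2 3.5 1.7
  endloop
 endfacet
 facet normal 0.224 0.813 -0.537
  outer loop
   vertex 0.7 2.9 1.0
   vertex 0.2 3.5 1.7
   vertex 3.0 2.4 1.2
  endloop
 endfacet
 facet normal 0.202 0.632 -0.748
  outer loop
   vertex 0.7 2.9 1.0
   vertex 3.0 2.4 1.2
   vertex 1.8 1.6 0.2
  endloop
 endfacet
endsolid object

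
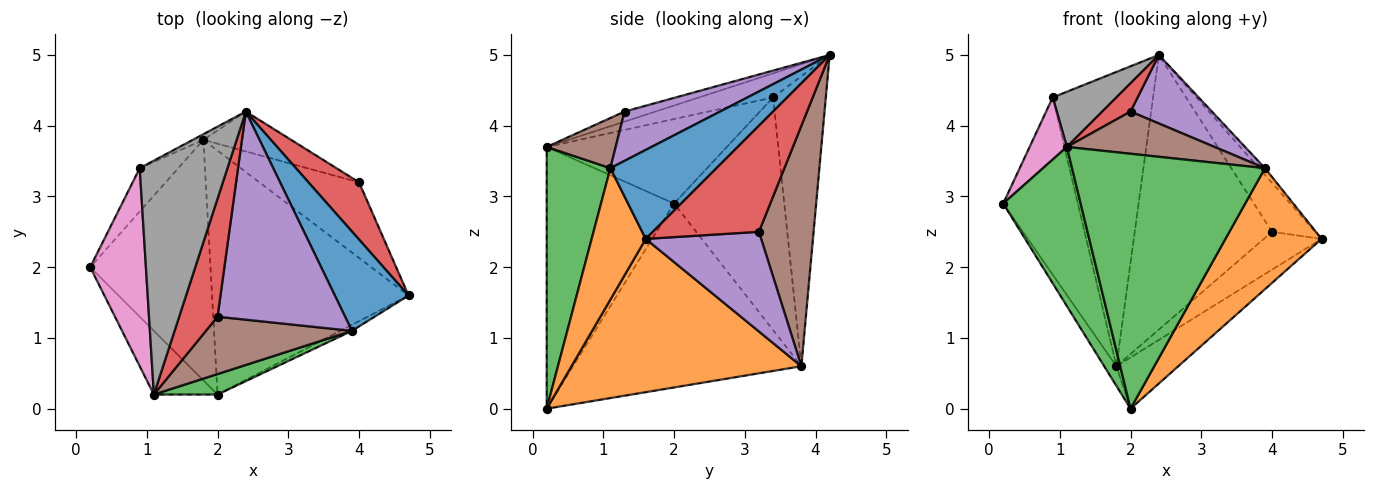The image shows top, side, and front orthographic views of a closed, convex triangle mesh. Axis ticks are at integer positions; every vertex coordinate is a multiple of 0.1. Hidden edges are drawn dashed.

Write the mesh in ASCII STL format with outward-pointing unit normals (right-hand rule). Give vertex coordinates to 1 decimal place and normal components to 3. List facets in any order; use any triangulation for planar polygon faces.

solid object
 facet normal -0.836 0.045 -0.547
  outer loop
   vertex 1.8 3.8 0.6
   vertex 2.0 0.2 0.0
   vertex 0.2 2.0 2.9
  endloop
 endfacet
 facet normal 0.607 0.163 -0.778
  outer loop
   vertex 1.8 3.8 0.6
   vertex 4.7 1.6 2.4
   vertex 2.0 0.2 0.0
  endloop
 endfacet
 facet normal -0.837 -0.509 -0.203
  outer loop
   vertex 1.1 0.2 3.7
   vertex 0.2 2.0 2.9
   vertex 2.0 0.2 0.0
  endloop
 endfacet
 facet normal 0.847 0.345 0.404
  outer loop
   vertex 4.0 3.2 2.5
   vertex 2.4 4.2 5.0
   vertex 4.7 1.6 2.4
  endloop
 endfacet
 facet normal 0.667 0.333 -0.667
  outer loop
   vertex 4.0 3.2 2.5
   vertex 4.7 1.6 2.4
   vertex 1.8 3.8 0.6
  endloop
 endfacet
 facet normal 0.367 0.921 -0.134
  outer loop
   vertex 4.0 3.2 2.5
   vertex 1.8 3.8 0.6
   vertex 2.4 4.2 5.0
  endloop
 endfacet
 facet normal -0.823 -0.170 0.543
  outer loop
   vertex 0.9 3.4 4.4
   vertex 0.2 2.0 2.9
   vertex 1.1 0.2 3.7
  endloop
 endfacet
 facet normal -0.258 -0.222 0.940
  outer loop
   vertex 0.9 3.4 4.4
   vertex 1.1 0.2 3.7
   vertex 2.4 4.2 5.0
  endloop
 endfacet
 facet normal -0.820 0.556 -0.136
  outer loop
   vertex 0.9 3.4 4.4
   vertex 1.8 3.8 0.6
   vertex 0.2 2.0 2.9
  endloop
 endfacet
 facet normal -0.465 0.885 -0.017
  outer loop
   vertex 0.9 3.4 4.4
   vertex 2.4 4.2 5.0
   vertex 1.8 3.8 0.6
  endloop
 endfacet
 facet normal 0.769 0.043 0.637
  outer loop
   vertex 3.9 1.1 3.4
   vertex 4.7 1.6 2.4
   vertex 2.4 4.2 5.0
  endloop
 endfacet
 facet normal 0.490 -0.871 -0.043
  outer loop
   vertex 3.9 1.1 3.4
   vertex 2.0 0.2 0.0
   vertex 4.7 1.6 2.4
  endloop
 endfacet
 facet normal 0.312 -0.947 0.076
  outer loop
   vertex 3.9 1.1 3.4
   vertex 1.1 0.2 3.7
   vertex 2.0 0.2 0.0
  endloop
 endfacet
 facet normal -0.247 -0.226 0.942
  outer loop
   vertex 2.0 1.3 4.2
   vertex 2.4 4.2 5.0
   vertex 1.1 0.2 3.7
  endloop
 endfacet
 facet normal 0.345 -0.294 0.892
  outer loop
   vertex 2.0 1.3 4.2
   vertex 3.9 1.1 3.4
   vertex 2.4 4.2 5.0
  endloop
 endfacet
 facet normal 0.267 -0.571 0.776
  outer loop
   vertex 2.0 1.3 4.2
   vertex 1.1 0.2 3.7
   vertex 3.9 1.1 3.4
  endloop
 endfacet
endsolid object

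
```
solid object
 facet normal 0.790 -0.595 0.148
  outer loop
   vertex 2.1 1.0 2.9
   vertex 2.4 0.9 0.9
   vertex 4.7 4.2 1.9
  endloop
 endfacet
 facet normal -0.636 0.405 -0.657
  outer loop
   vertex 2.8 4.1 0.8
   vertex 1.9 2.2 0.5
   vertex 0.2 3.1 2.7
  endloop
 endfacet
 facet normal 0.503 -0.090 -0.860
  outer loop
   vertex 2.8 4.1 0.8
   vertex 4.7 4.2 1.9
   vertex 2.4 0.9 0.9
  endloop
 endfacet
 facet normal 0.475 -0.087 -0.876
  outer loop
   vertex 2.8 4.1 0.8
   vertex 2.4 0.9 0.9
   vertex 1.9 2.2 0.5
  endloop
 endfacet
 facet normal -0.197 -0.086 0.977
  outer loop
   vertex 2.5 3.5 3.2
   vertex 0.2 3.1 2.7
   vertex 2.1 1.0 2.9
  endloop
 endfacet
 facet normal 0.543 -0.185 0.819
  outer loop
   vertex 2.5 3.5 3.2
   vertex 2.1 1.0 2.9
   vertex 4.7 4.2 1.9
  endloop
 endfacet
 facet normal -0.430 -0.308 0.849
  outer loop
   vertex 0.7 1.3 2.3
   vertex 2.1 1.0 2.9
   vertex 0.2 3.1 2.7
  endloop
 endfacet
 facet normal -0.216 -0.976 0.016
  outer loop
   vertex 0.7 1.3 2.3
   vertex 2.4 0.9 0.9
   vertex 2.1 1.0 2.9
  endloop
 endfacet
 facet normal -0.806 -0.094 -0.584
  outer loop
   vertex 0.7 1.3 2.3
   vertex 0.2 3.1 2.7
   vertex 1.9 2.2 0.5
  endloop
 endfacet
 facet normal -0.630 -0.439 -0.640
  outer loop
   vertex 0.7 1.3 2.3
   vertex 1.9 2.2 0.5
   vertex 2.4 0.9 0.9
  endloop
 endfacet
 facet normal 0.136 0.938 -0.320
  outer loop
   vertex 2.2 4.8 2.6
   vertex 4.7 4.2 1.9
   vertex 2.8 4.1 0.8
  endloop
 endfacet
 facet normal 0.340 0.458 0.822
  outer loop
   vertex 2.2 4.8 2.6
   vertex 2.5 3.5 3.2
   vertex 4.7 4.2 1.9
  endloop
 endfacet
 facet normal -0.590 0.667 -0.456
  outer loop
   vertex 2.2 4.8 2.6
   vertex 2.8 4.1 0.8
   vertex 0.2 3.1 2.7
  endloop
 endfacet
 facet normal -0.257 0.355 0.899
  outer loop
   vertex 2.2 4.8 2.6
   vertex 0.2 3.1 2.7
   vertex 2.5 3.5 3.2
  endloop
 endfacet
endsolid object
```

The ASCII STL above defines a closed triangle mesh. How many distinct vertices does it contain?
9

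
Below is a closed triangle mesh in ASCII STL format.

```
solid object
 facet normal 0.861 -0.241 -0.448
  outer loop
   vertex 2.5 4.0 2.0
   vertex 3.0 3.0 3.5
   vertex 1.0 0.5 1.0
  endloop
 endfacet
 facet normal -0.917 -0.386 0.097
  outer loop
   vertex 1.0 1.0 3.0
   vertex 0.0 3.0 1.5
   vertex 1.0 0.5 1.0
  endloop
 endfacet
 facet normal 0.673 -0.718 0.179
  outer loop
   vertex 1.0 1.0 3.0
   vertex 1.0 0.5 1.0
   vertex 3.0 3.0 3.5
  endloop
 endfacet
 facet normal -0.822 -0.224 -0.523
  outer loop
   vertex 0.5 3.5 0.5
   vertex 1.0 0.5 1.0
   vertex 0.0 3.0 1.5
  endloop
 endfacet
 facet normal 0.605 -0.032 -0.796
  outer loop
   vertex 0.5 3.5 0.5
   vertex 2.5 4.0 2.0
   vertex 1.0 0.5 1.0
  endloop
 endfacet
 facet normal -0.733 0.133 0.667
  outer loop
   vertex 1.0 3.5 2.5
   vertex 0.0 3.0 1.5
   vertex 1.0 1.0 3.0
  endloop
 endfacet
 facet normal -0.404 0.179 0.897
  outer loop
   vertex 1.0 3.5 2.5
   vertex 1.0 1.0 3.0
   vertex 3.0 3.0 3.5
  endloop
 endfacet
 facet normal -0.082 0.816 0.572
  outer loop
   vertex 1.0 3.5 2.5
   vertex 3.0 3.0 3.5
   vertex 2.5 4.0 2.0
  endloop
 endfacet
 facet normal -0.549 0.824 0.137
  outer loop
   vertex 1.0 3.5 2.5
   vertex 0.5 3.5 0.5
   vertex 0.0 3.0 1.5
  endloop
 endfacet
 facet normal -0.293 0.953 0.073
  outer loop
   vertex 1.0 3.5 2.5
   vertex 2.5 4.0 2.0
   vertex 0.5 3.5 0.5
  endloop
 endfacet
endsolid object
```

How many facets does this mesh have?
10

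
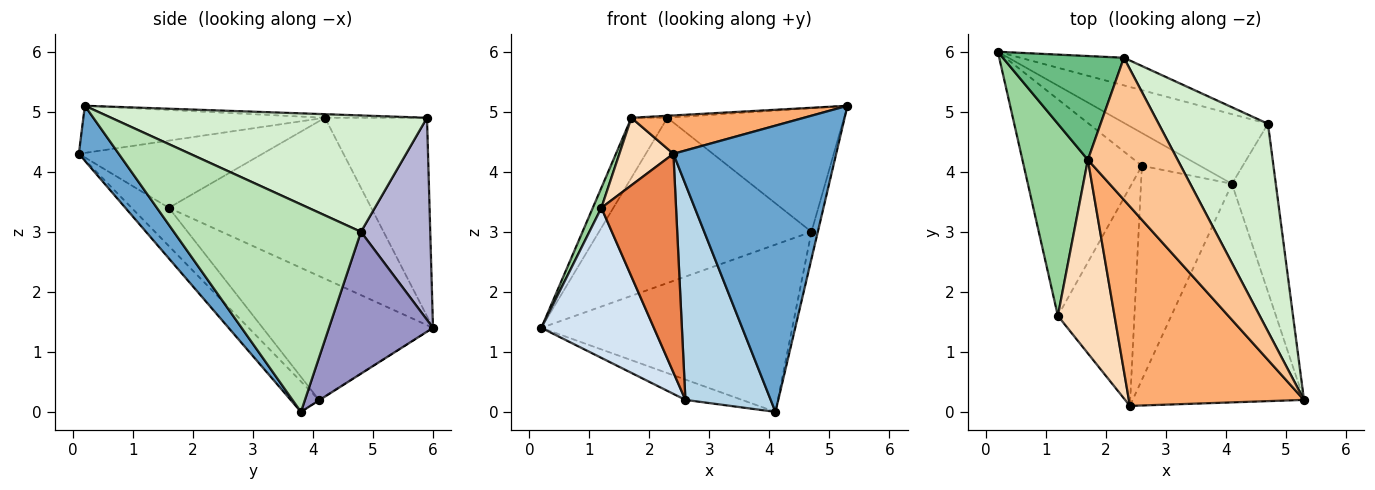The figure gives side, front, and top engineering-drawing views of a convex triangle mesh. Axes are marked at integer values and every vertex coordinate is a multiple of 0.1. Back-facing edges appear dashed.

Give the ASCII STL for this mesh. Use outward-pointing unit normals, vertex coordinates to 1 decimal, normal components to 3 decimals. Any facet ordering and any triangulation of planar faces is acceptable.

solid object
 facet normal 0.191 -0.780 -0.596
  outer loop
   vertex 4.1 3.8 0.0
   vertex 5.3 0.2 5.1
   vertex 2.4 0.1 4.3
  endloop
 endfacet
 facet normal -0.008 0.527 -0.850
  outer loop
   vertex 2.6 4.1 0.2
   vertex 0.2 6.0 1.4
   vertex 4.1 3.8 0.0
  endloop
 endfacet
 facet normal -0.230 -0.691 -0.685
  outer loop
   vertex 2.6 4.1 0.2
   vertex 4.1 3.8 0.0
   vertex 2.4 0.1 4.3
  endloop
 endfacet
 facet normal -0.653 -0.431 -0.623
  outer loop
   vertex 1.2 1.6 3.4
   vertex 0.2 6.0 1.4
   vertex 2.6 4.1 0.2
  endloop
 endfacet
 facet normal -0.333 -0.667 -0.667
  outer loop
   vertex 1.2 1.6 3.4
   vertex 2.6 4.1 0.2
   vertex 2.4 0.1 4.3
  endloop
 endfacet
 facet normal -0.256 -0.183 0.949
  outer loop
   vertex 1.7 4.2 4.9
   vertex 2.4 0.1 4.3
   vertex 5.3 0.2 5.1
  endloop
 endfacet
 facet normal -0.040 0.014 0.999
  outer loop
   vertex 1.7 4.2 4.9
   vertex 5.3 0.2 5.1
   vertex 2.3 5.9 4.9
  endloop
 endfacet
 facet normal -0.746 -0.219 0.629
  outer loop
   vertex 1.7 4.2 4.9
   vertex 1.2 1.6 3.4
   vertex 2.4 0.1 4.3
  endloop
 endfacet
 facet normal -0.817 0.288 0.499
  outer loop
   vertex 1.7 4.2 4.9
   vertex 2.3 5.9 4.9
   vertex 0.2 6.0 1.4
  endloop
 endfacet
 facet normal -0.926 -0.039 0.377
  outer loop
   vertex 1.7 4.2 4.9
   vertex 0.2 6.0 1.4
   vertex 1.2 1.6 3.4
  endloop
 endfacet
 facet normal 0.978 0.033 -0.207
  outer loop
   vertex 4.7 4.8 3.0
   vertex 5.3 0.2 5.1
   vertex 4.1 3.8 0.0
  endloop
 endfacet
 facet normal 0.675 0.377 0.634
  outer loop
   vertex 4.7 4.8 3.0
   vertex 2.3 5.9 4.9
   vertex 5.3 0.2 5.1
  endloop
 endfacet
 facet normal 0.358 0.862 -0.359
  outer loop
   vertex 4.7 4.8 3.0
   vertex 4.1 3.8 0.0
   vertex 0.2 6.0 1.4
  endloop
 endfacet
 facet normal 0.306 0.939 -0.157
  outer loop
   vertex 4.7 4.8 3.0
   vertex 0.2 6.0 1.4
   vertex 2.3 5.9 4.9
  endloop
 endfacet
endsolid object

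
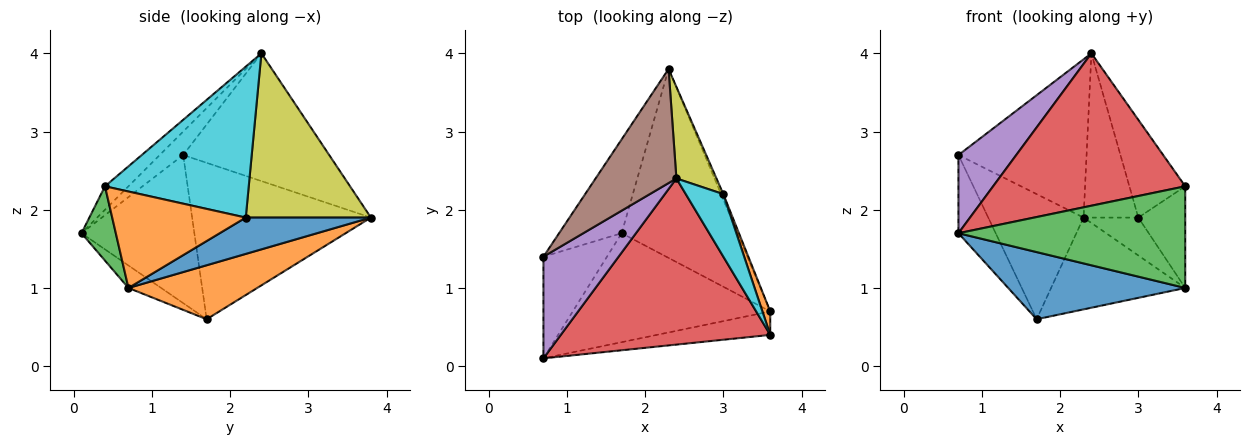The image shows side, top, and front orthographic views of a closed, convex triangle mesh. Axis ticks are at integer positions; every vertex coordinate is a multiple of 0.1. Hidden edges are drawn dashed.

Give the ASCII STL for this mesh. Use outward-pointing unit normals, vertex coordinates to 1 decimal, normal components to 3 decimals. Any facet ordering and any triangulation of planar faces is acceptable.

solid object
 facet normal -0.096 -0.522 -0.847
  outer loop
   vertex 1.7 1.7 0.6
   vertex 3.6 0.7 1.0
   vertex 0.7 0.1 1.7
  endloop
 endfacet
 facet normal 0.387 0.403 -0.829
  outer loop
   vertex 1.7 1.7 0.6
   vertex 2.3 3.8 1.9
   vertex 3.6 0.7 1.0
  endloop
 endfacet
 facet normal 0.146 -0.964 -0.222
  outer loop
   vertex 3.6 0.4 2.3
   vertex 0.7 0.1 1.7
   vertex 3.6 0.7 1.0
  endloop
 endfacet
 facet normal -0.082 -0.674 0.734
  outer loop
   vertex 3.6 0.4 2.3
   vertex 2.4 2.4 4.0
   vertex 0.7 0.1 1.7
  endloop
 endfacet
 facet normal -0.240 -0.592 0.769
  outer loop
   vertex 0.7 1.4 2.7
   vertex 0.7 0.1 1.7
   vertex 2.4 2.4 4.0
  endloop
 endfacet
 facet normal -0.679 0.596 0.429
  outer loop
   vertex 0.7 1.4 2.7
   vertex 2.4 2.4 4.0
   vertex 2.3 3.8 1.9
  endloop
 endfacet
 facet normal -0.879 0.290 -0.377
  outer loop
   vertex 0.7 1.4 2.7
   vertex 1.7 1.7 0.6
   vertex 0.7 0.1 1.7
  endloop
 endfacet
 facet normal -0.832 0.444 -0.333
  outer loop
   vertex 0.7 1.4 2.7
   vertex 2.3 3.8 1.9
   vertex 1.7 1.7 0.6
  endloop
 endfacet
 facet normal 0.894 0.391 0.218
  outer loop
   vertex 3.0 2.2 1.9
   vertex 2.3 3.8 1.9
   vertex 2.4 2.4 4.0
  endloop
 endfacet
 facet normal 0.908 0.353 0.226
  outer loop
   vertex 3.0 2.2 1.9
   vertex 2.4 2.4 4.0
   vertex 3.6 0.4 2.3
  endloop
 endfacet
 facet normal 0.915 0.400 -0.057
  outer loop
   vertex 3.0 2.2 1.9
   vertex 3.6 0.7 1.0
   vertex 2.3 3.8 1.9
  endloop
 endfacet
 facet normal 0.941 0.331 0.076
  outer loop
   vertex 3.0 2.2 1.9
   vertex 3.6 0.4 2.3
   vertex 3.6 0.7 1.0
  endloop
 endfacet
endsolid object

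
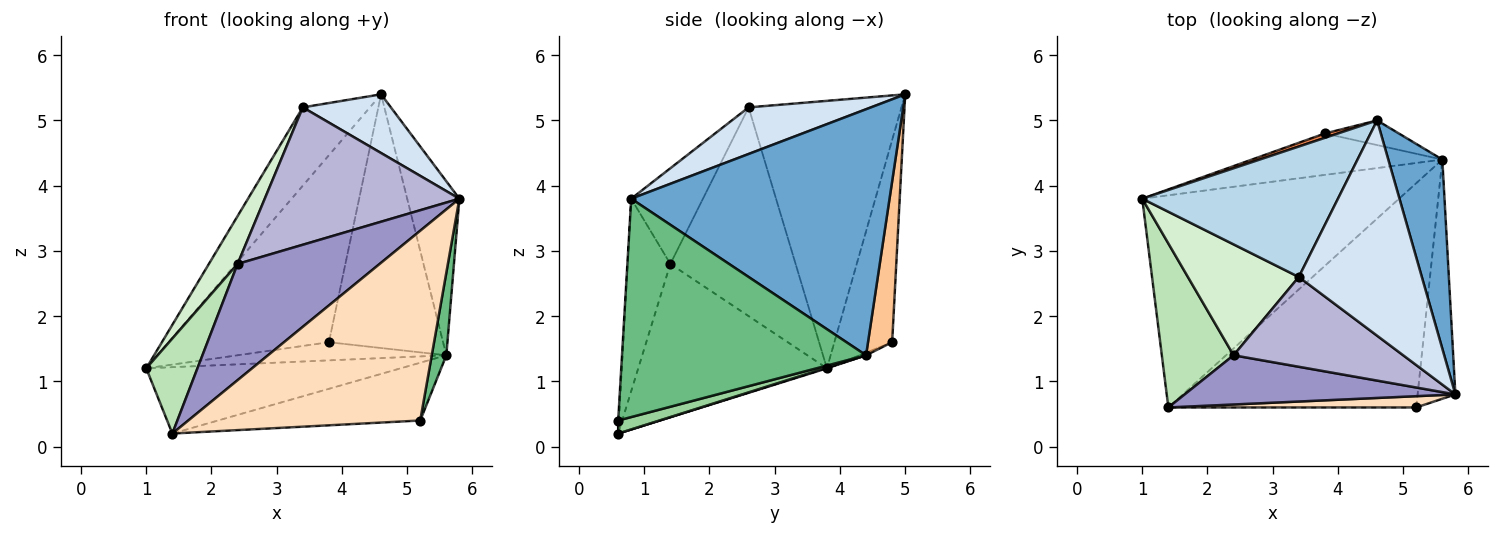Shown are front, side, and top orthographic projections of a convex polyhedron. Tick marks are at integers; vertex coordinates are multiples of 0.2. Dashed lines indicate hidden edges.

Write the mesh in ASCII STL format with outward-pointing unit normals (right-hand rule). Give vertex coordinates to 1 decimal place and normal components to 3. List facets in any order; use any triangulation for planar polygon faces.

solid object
 facet normal 0.958 0.194 0.211
  outer loop
   vertex 5.6 4.4 1.4
   vertex 4.6 5.0 5.4
   vertex 5.8 0.8 3.8
  endloop
 endfacet
 facet normal 0.003 0.299 -0.954
  outer loop
   vertex 5.6 4.4 1.4
   vertex 1.4 0.6 0.2
   vertex 1.0 3.8 1.2
  endloop
 endfacet
 facet normal -0.761 0.334 0.557
  outer loop
   vertex 3.4 2.6 5.2
   vertex 4.6 5.0 5.4
   vertex 1.0 3.8 1.2
  endloop
 endfacet
 facet normal 0.343 -0.247 0.906
  outer loop
   vertex 3.4 2.6 5.2
   vertex 5.8 0.8 3.8
   vertex 4.6 5.0 5.4
  endloop
 endfacet
 facet normal -0.339 0.941 0.022
  outer loop
   vertex 3.8 4.8 1.6
   vertex 1.0 3.8 1.2
   vertex 4.6 5.0 5.4
  endloop
 endfacet
 facet normal -0.013 0.401 -0.916
  outer loop
   vertex 3.8 4.8 1.6
   vertex 5.6 4.4 1.4
   vertex 1.0 3.8 1.2
  endloop
 endfacet
 facet normal 0.206 0.974 -0.095
  outer loop
   vertex 3.8 4.8 1.6
   vertex 4.6 5.0 5.4
   vertex 5.6 4.4 1.4
  endloop
 endfacet
 facet normal -0.003 -0.998 0.059
  outer loop
   vertex 5.2 0.6 0.4
   vertex 5.8 0.8 3.8
   vertex 1.4 0.6 0.2
  endloop
 endfacet
 facet normal 0.984 -0.059 -0.170
  outer loop
   vertex 5.2 0.6 0.4
   vertex 5.6 4.4 1.4
   vertex 5.8 0.8 3.8
  endloop
 endfacet
 facet normal 0.051 0.249 -0.967
  outer loop
   vertex 5.2 0.6 0.4
   vertex 1.4 0.6 0.2
   vertex 5.6 4.4 1.4
  endloop
 endfacet
 facet normal -0.880 -0.239 0.412
  outer loop
   vertex 2.4 1.4 2.8
   vertex 1.0 3.8 1.2
   vertex 1.4 0.6 0.2
  endloop
 endfacet
 facet normal -0.866 -0.198 0.460
  outer loop
   vertex 2.4 1.4 2.8
   vertex 3.4 2.6 5.2
   vertex 1.0 3.8 1.2
  endloop
 endfacet
 facet normal -0.267 -0.887 0.376
  outer loop
   vertex 2.4 1.4 2.8
   vertex 1.4 0.6 0.2
   vertex 5.8 0.8 3.8
  endloop
 endfacet
 facet normal -0.295 -0.800 0.523
  outer loop
   vertex 2.4 1.4 2.8
   vertex 5.8 0.8 3.8
   vertex 3.4 2.6 5.2
  endloop
 endfacet
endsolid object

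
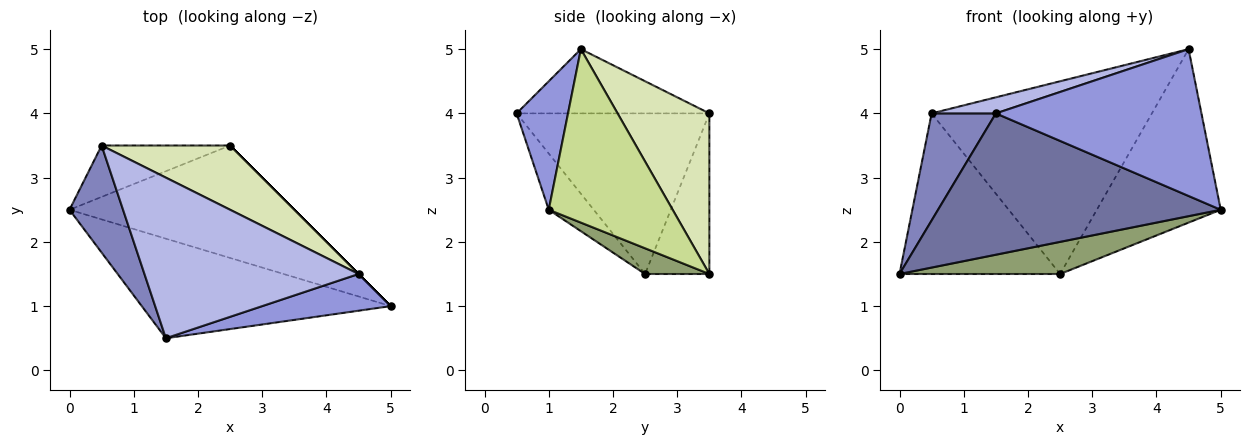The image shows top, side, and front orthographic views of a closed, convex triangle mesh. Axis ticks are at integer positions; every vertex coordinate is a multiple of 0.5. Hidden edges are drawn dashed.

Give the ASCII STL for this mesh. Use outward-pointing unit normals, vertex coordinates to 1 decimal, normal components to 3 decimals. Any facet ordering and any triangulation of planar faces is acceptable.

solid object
 facet normal -0.129 -0.811 -0.571
  outer loop
   vertex 1.5 0.5 4.0
   vertex 0.0 2.5 1.5
   vertex 5.0 1.0 2.5
  endloop
 endfacet
 facet normal -0.905 -0.302 0.302
  outer loop
   vertex 0.5 3.5 4.0
   vertex 0.0 2.5 1.5
   vertex 1.5 0.5 4.0
  endloop
 endfacet
 facet normal 0.236 -0.943 0.236
  outer loop
   vertex 4.5 1.5 5.0
   vertex 1.5 0.5 4.0
   vertex 5.0 1.0 2.5
  endloop
 endfacet
 facet normal -0.286 -0.095 0.953
  outer loop
   vertex 4.5 1.5 5.0
   vertex 0.5 3.5 4.0
   vertex 1.5 0.5 4.0
  endloop
 endfacet
 facet normal 0.109 -0.273 -0.956
  outer loop
   vertex 2.5 3.5 1.5
   vertex 5.0 1.0 2.5
   vertex 0.0 2.5 1.5
  endloop
 endfacet
 facet normal -0.356 0.890 -0.285
  outer loop
   vertex 2.5 3.5 1.5
   vertex 0.0 2.5 1.5
   vertex 0.5 3.5 4.0
  endloop
 endfacet
 facet normal 0.707 0.707 0.000
  outer loop
   vertex 2.5 3.5 1.5
   vertex 4.5 1.5 5.0
   vertex 5.0 1.0 2.5
  endloop
 endfacet
 facet normal 0.368 0.882 0.294
  outer loop
   vertex 2.5 3.5 1.5
   vertex 0.5 3.5 4.0
   vertex 4.5 1.5 5.0
  endloop
 endfacet
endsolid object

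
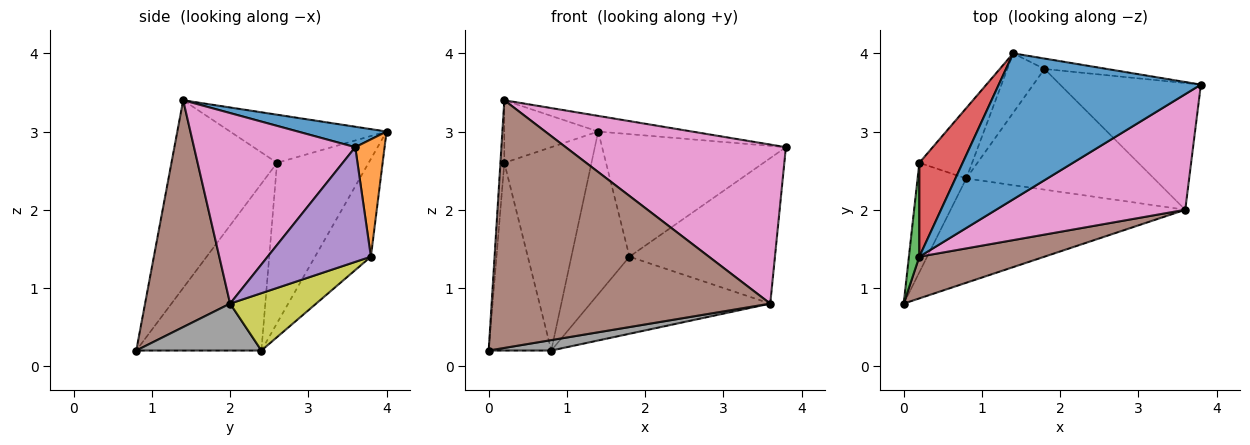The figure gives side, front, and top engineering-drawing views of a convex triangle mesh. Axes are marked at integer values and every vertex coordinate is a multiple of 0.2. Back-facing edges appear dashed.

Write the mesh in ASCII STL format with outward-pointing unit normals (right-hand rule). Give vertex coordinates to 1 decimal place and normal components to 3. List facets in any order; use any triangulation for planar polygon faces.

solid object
 facet normal 0.100 0.106 0.989
  outer loop
   vertex 0.2 1.4 3.4
   vertex 3.8 3.6 2.8
   vertex 1.4 4.0 3.0
  endloop
 endfacet
 facet normal 0.157 0.984 -0.084
  outer loop
   vertex 1.8 3.8 1.4
   vertex 1.4 4.0 3.0
   vertex 3.8 3.6 2.8
  endloop
 endfacet
 facet normal -0.998 0.037 0.055
  outer loop
   vertex 0.2 2.6 2.6
   vertex 0.0 0.8 0.2
   vertex 0.2 1.4 3.4
  endloop
 endfacet
 facet normal -0.679 0.407 0.611
  outer loop
   vertex 0.2 2.6 2.6
   vertex 0.2 1.4 3.4
   vertex 1.4 4.0 3.0
  endloop
 endfacet
 facet normal 0.472 0.665 -0.579
  outer loop
   vertex 3.6 2.0 0.8
   vertex 1.8 3.8 1.4
   vertex 3.8 3.6 2.8
  endloop
 endfacet
 facet normal 0.288 -0.944 0.159
  outer loop
   vertex 3.6 2.0 0.8
   vertex 0.2 1.4 3.4
   vertex 0.0 0.8 0.2
  endloop
 endfacet
 facet normal 0.510 -0.696 0.506
  outer loop
   vertex 3.6 2.0 0.8
   vertex 3.8 3.6 2.8
   vertex 0.2 1.4 3.4
  endloop
 endfacet
 facet normal 0.195 -0.098 -0.976
  outer loop
   vertex 0.8 2.4 0.2
   vertex 3.6 2.0 0.8
   vertex 0.0 0.8 0.2
  endloop
 endfacet
 facet normal 0.249 0.521 -0.816
  outer loop
   vertex 0.8 2.4 0.2
   vertex 1.8 3.8 1.4
   vertex 3.6 2.0 0.8
  endloop
 endfacet
 facet normal -0.865 0.433 -0.252
  outer loop
   vertex 0.8 2.4 0.2
   vertex 0.0 0.8 0.2
   vertex 0.2 2.6 2.6
  endloop
 endfacet
 facet normal -0.670 0.697 -0.255
  outer loop
   vertex 0.8 2.4 0.2
   vertex 1.4 4.0 3.0
   vertex 1.8 3.8 1.4
  endloop
 endfacet
 facet normal -0.705 0.670 -0.232
  outer loop
   vertex 0.8 2.4 0.2
   vertex 0.2 2.6 2.6
   vertex 1.4 4.0 3.0
  endloop
 endfacet
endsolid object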